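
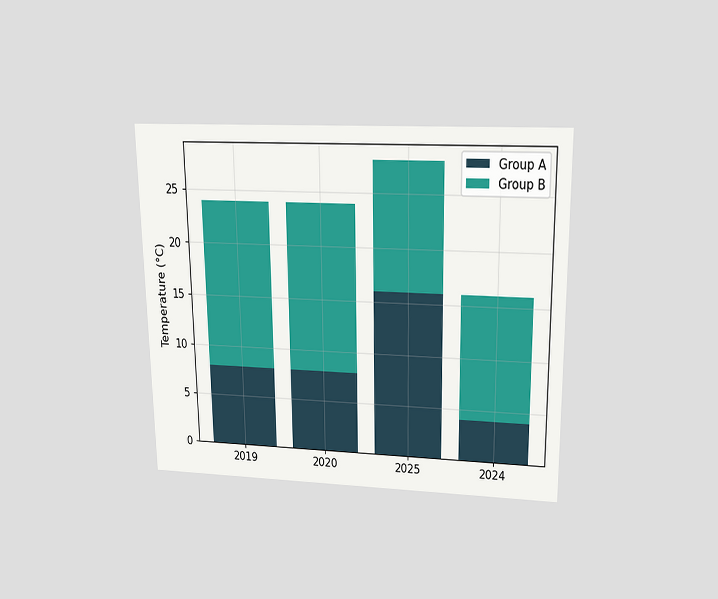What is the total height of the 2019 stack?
The chart is viewed slightly from above. The 2019 stack's top reaches 24°C on the y-axis.

24°C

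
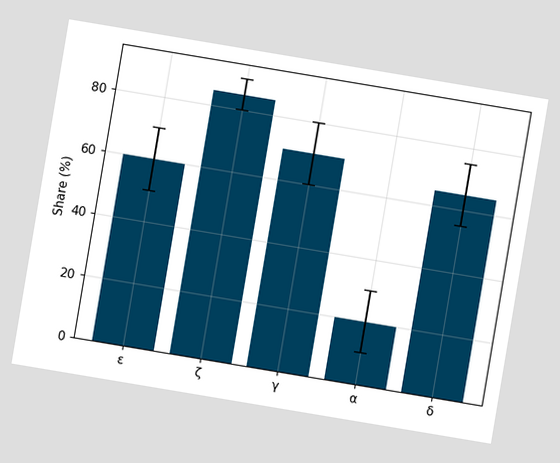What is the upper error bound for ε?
70%

The chart is tilted about 10° clockwise. The ε bar's upper whisker reaches 70%.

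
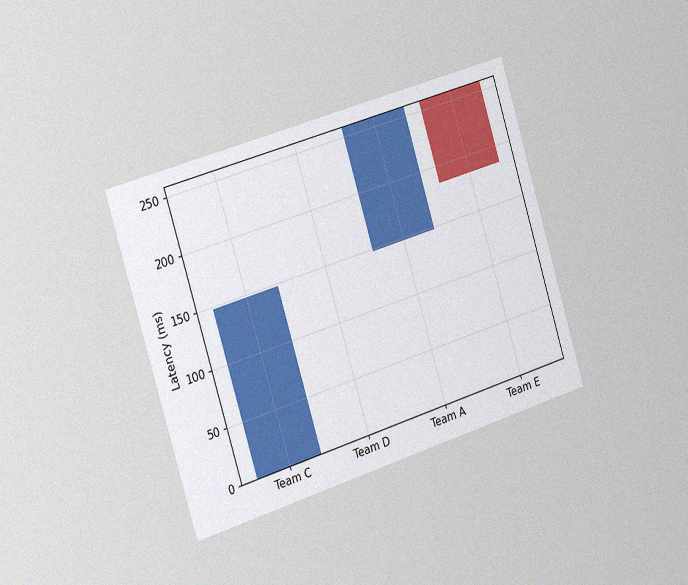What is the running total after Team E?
185ms

The chart is tilted about 17° counter-clockwise and viewed slightly from the left, with some photo noise. After Team E the running total reaches 185ms.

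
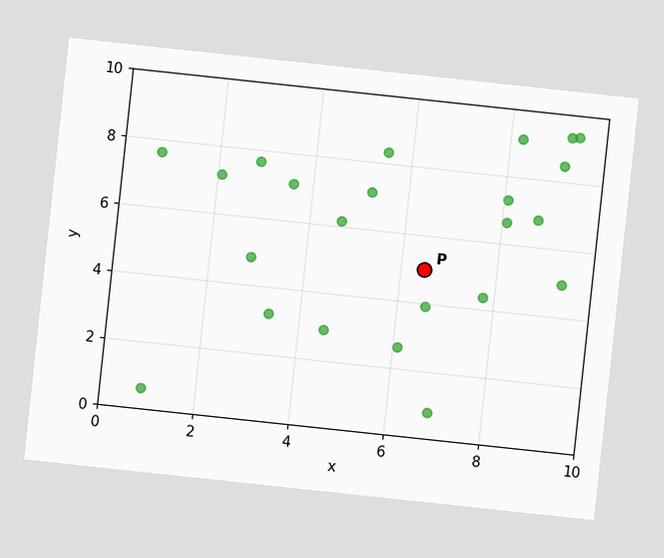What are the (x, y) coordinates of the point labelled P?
(6.5, 5)

The chart is tilted about 6° clockwise. Following the gridlines from P to each axis, P sits at (6.5, 5).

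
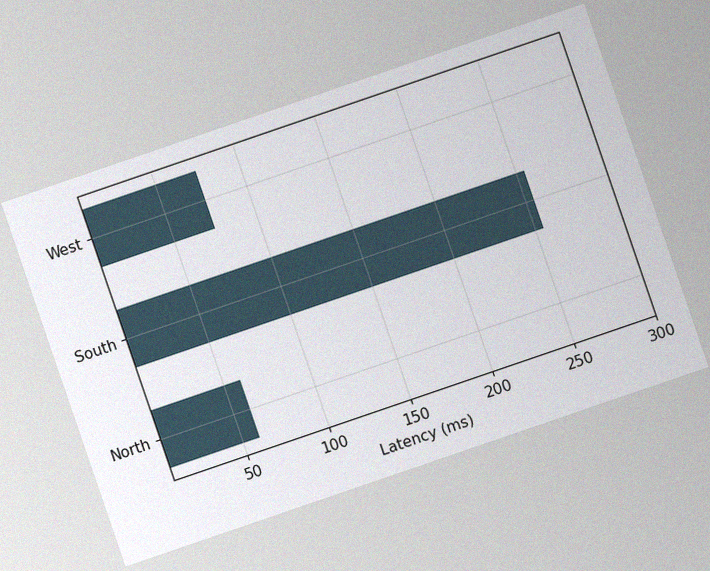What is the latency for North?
The chart is tilted about 19° counter-clockwise, with some photo noise. Reading along the chart's x-axis, the North bar reaches 60ms.

60ms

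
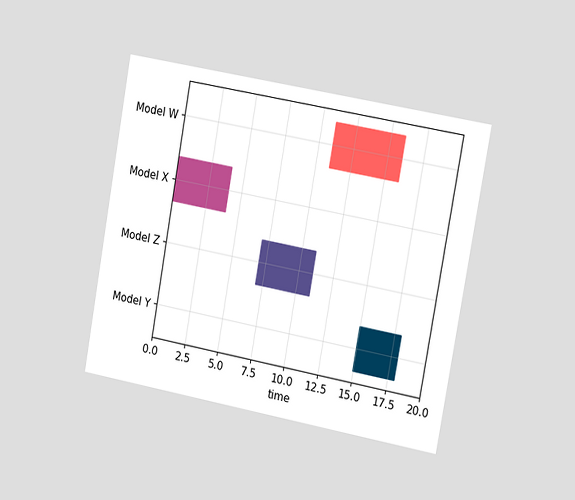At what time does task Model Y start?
The chart is tilted about 10° clockwise and viewed slightly from the right. The Model Y bar begins at t=15.

15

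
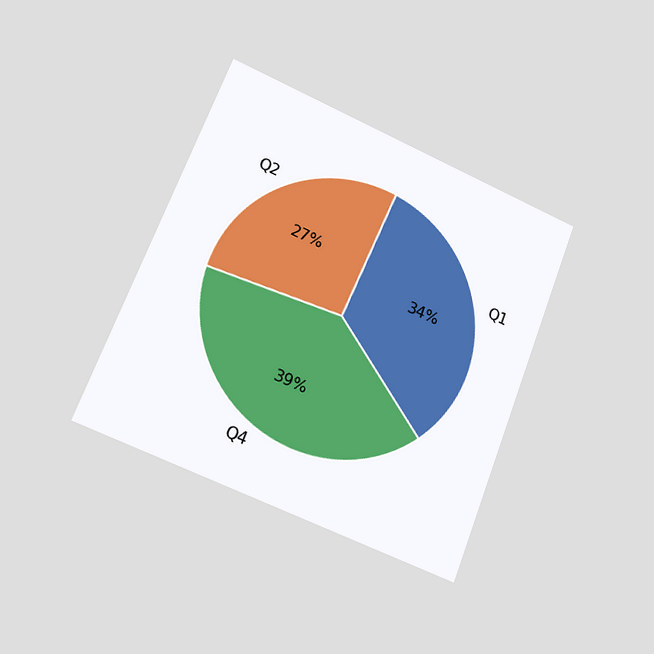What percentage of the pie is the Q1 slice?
34%

The chart is tilted about 21° clockwise and viewed slightly from the left. The Q1 slice takes up 34% of the pie.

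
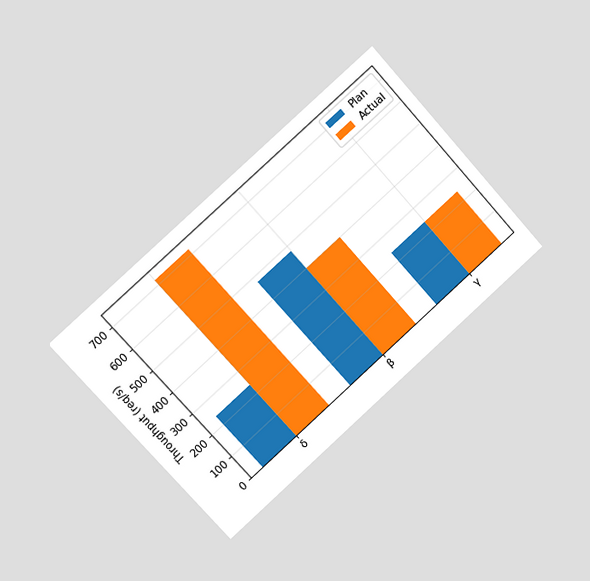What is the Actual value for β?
400req/s

The chart is tilted about 42° counter-clockwise and viewed slightly from the left. The Actual bar at β reaches 400req/s on the y-axis.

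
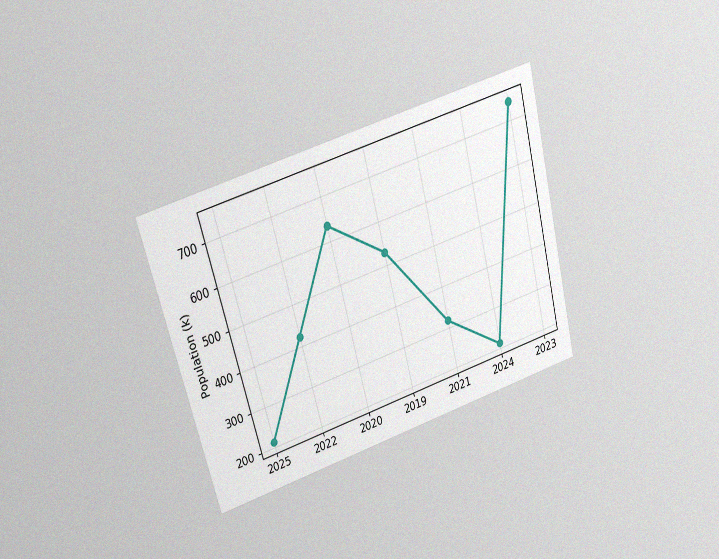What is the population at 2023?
The chart is tilted about 15° counter-clockwise and viewed at a slight angle, with some photo noise. At 2023, the line is at 742k.

742k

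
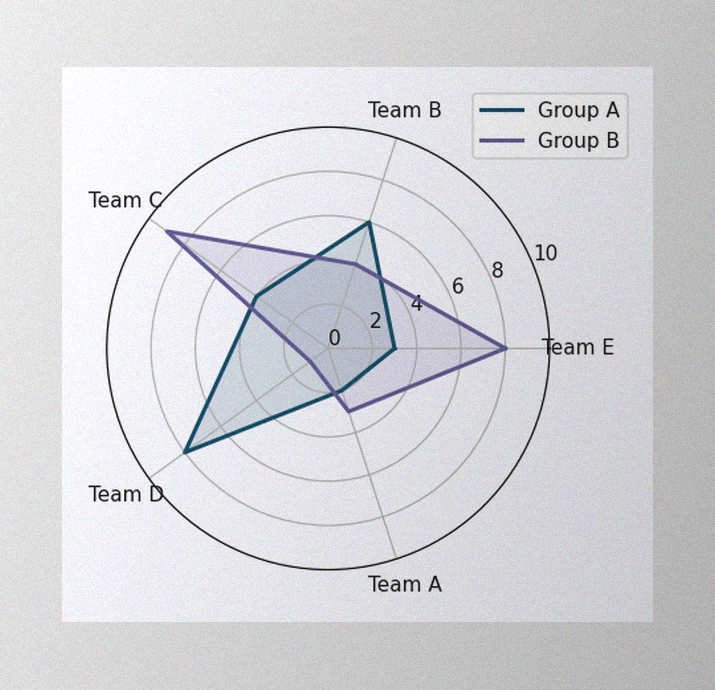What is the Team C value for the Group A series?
The image has some photo noise and uneven lighting. On the Team C axis, Group A reaches 4.

4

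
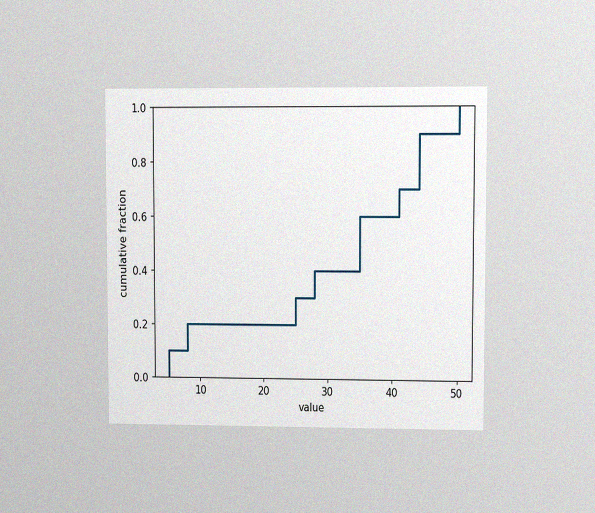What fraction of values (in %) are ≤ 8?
The chart is viewed at a slight angle, with some photo noise. At x=8 the ECDF step is at 20%.

20%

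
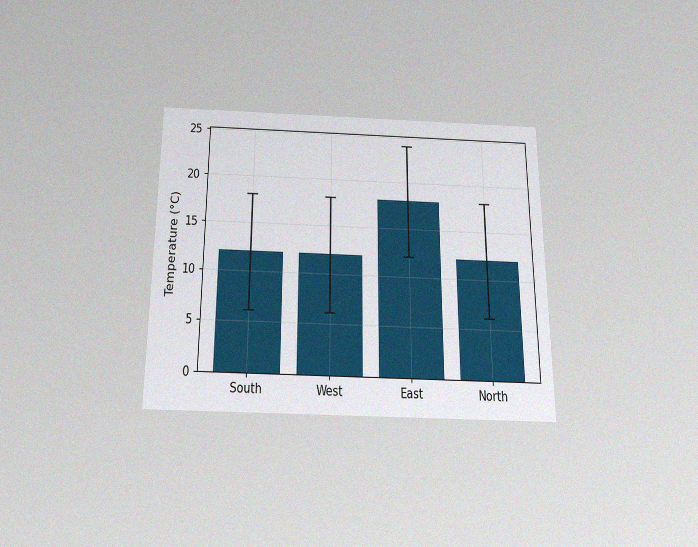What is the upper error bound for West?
18°C

The chart is viewed slightly from below, with some photo noise. The West bar's upper whisker reaches 18°C.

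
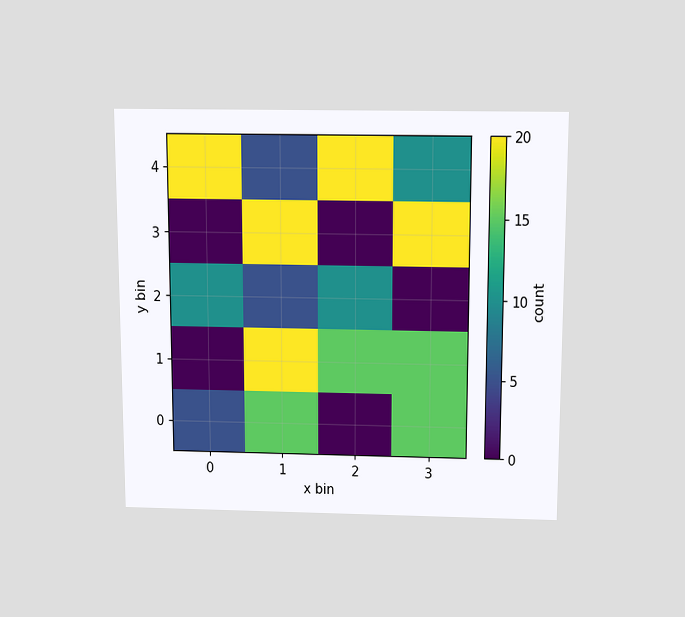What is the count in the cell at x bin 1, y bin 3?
20

The chart is viewed slightly from above. Matching the cell (1, 3) against the colorbar gives 20.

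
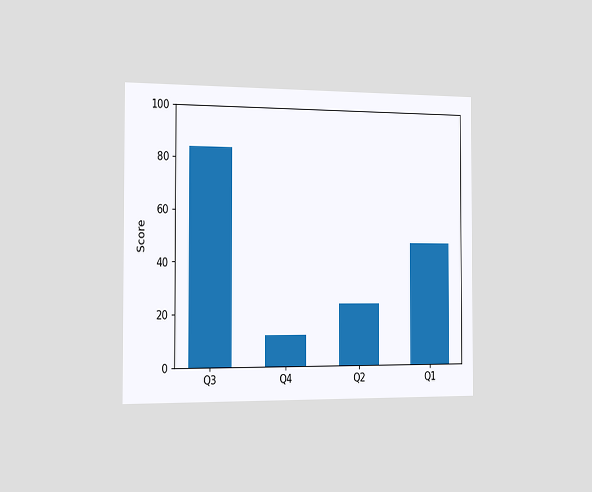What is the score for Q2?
The chart is viewed slightly from the left. Reading along the chart's y-axis, the Q2 bar reaches 24.

24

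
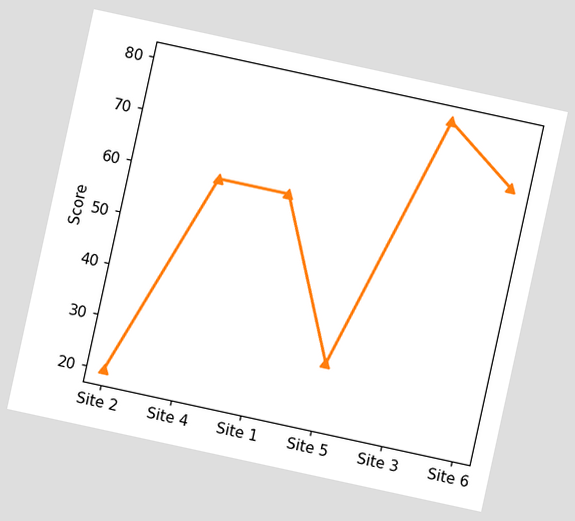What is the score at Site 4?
The chart is tilted about 12° clockwise. At Site 4, the line is at 60.

60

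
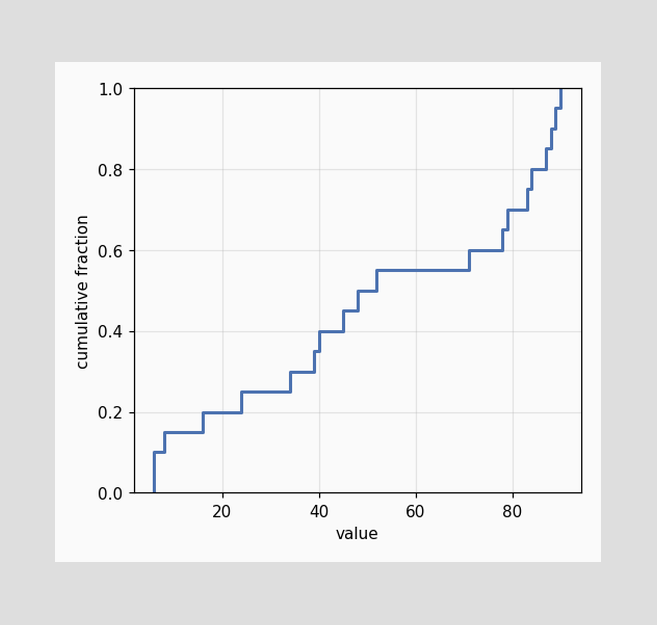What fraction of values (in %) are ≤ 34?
At x=34 the ECDF step is at 30%.

30%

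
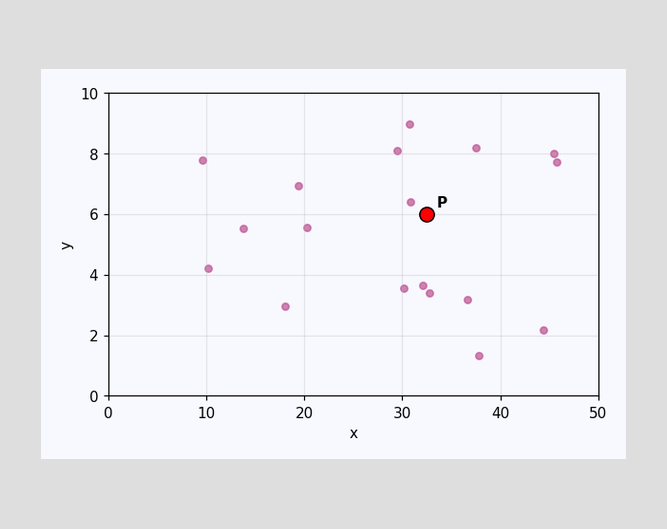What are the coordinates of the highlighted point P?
(32.5, 6)

Following the gridlines from P to each axis, P sits at (32.5, 6).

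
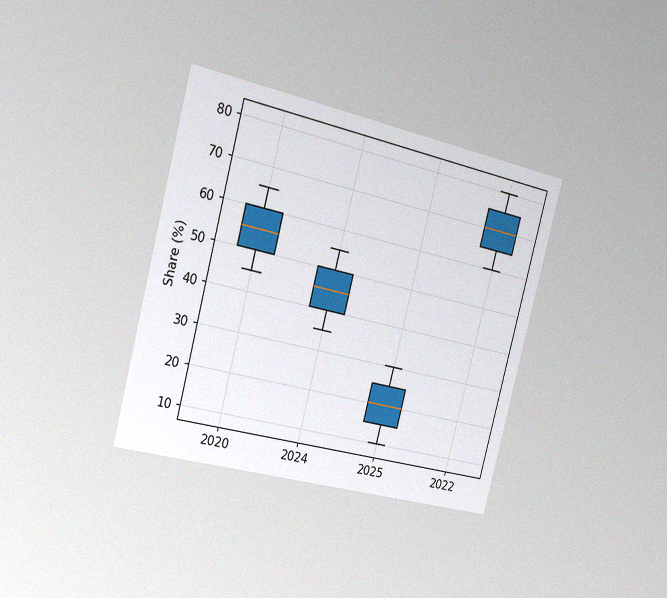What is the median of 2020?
The chart is tilted about 15° clockwise and viewed slightly from the left, with some photo noise. The median line in the 2020 box sits at 55%.

55%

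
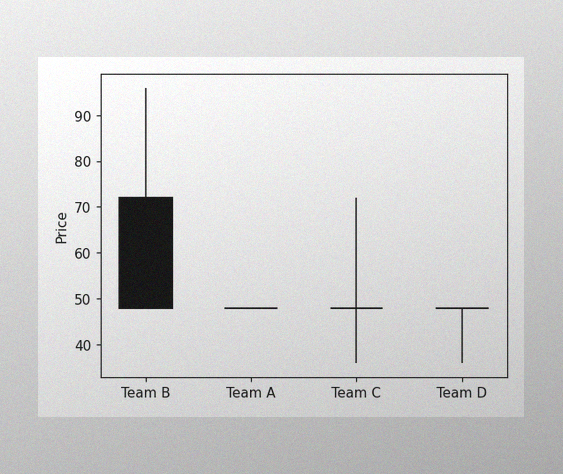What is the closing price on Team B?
48

The image has some photo noise and uneven lighting. The Team B candle closes at 48.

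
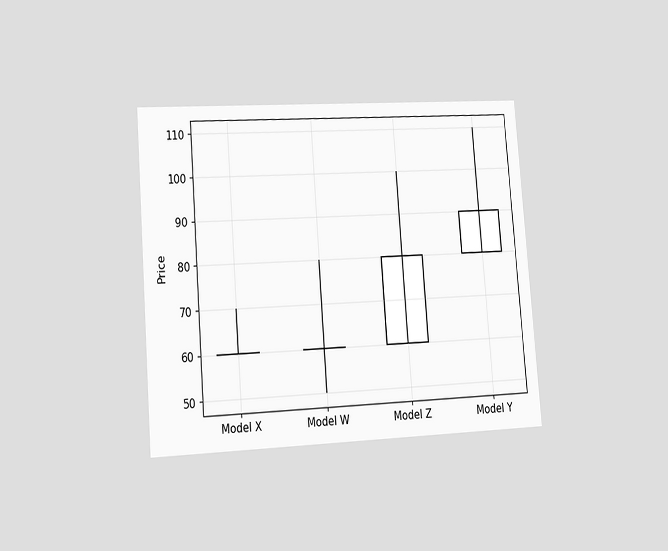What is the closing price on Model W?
The chart is tilted about 4° counter-clockwise and viewed slightly from the left. The Model W candle closes at 60.

60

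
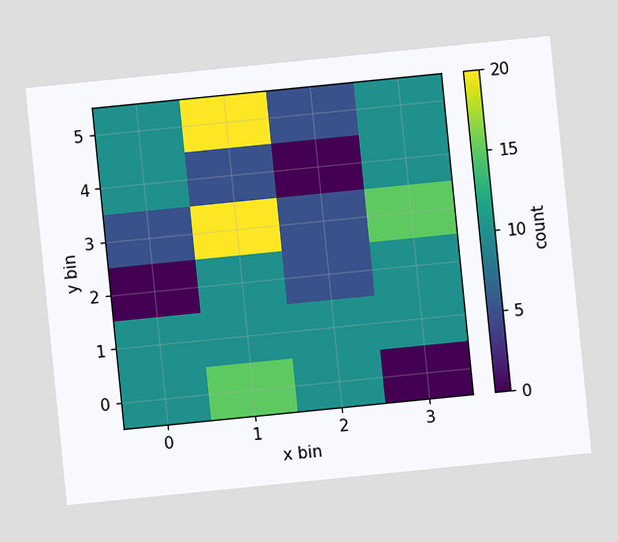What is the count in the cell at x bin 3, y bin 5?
10

The chart is tilted about 6° counter-clockwise. Matching the cell (3, 5) against the colorbar gives 10.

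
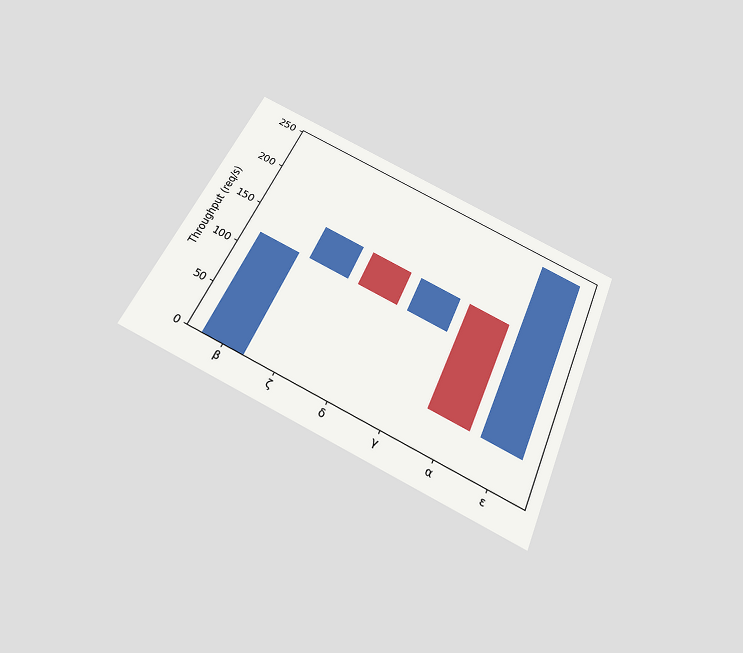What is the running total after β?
The chart is tilted about 24° clockwise and viewed slightly from below. After β the running total reaches 120req/s.

120req/s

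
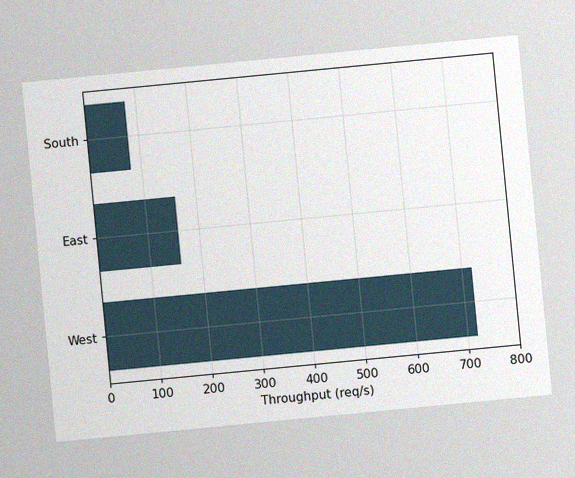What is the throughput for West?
720req/s

The chart is tilted about 5° counter-clockwise, with some photo noise. Reading along the chart's x-axis, the West bar reaches 720req/s.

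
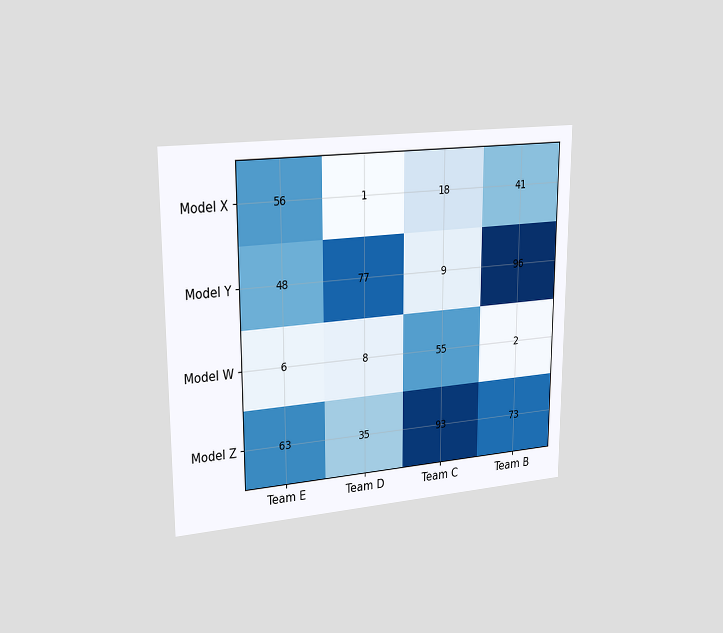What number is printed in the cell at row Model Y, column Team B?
The chart is viewed slightly from the left. The (Model Y, Team B) cell reads 96.

96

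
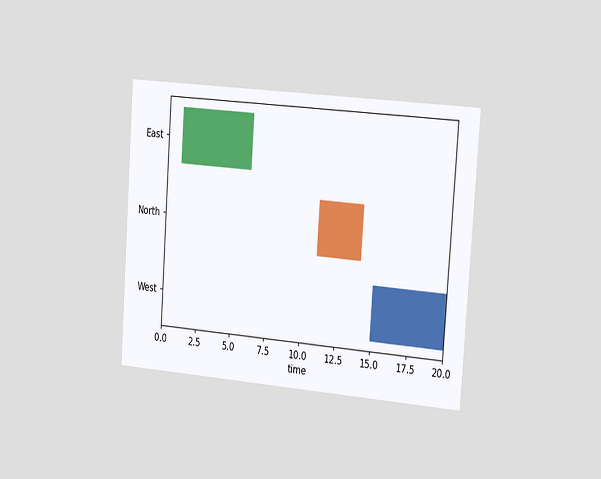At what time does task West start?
15

The chart is tilted about 4° clockwise and viewed slightly from the right. The West bar begins at t=15.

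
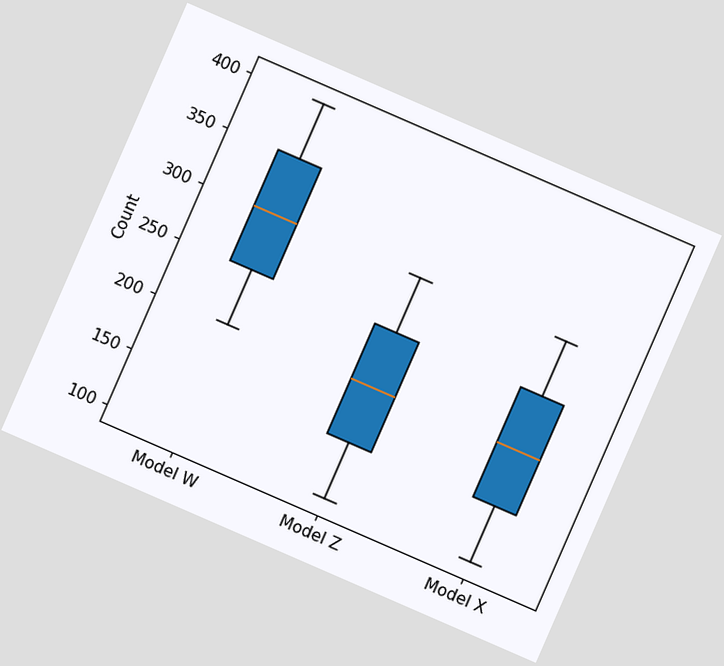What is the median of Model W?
The chart is tilted about 24° clockwise. The median line in the Model W box sits at 300.

300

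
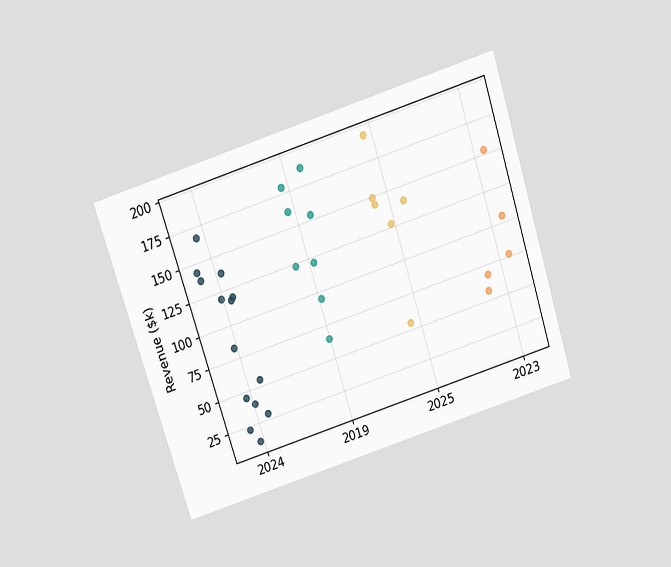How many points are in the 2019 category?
The chart is tilted about 18° counter-clockwise and viewed slightly from above. Counting the markers in the 2019 column gives 8.

8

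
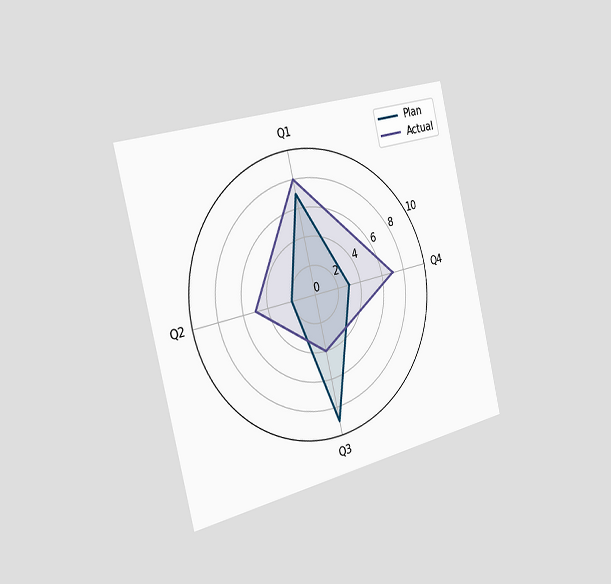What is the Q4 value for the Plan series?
The chart is tilted about 13° counter-clockwise and viewed slightly from the left. On the Q4 axis, Plan reaches 3.

3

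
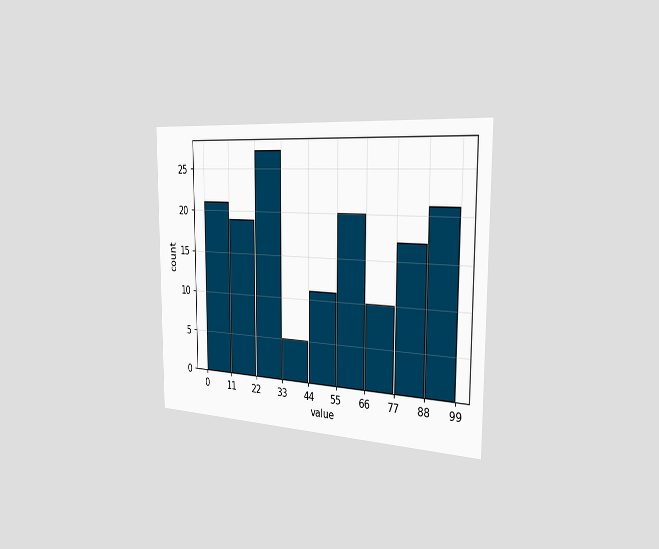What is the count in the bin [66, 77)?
10

The chart is viewed slightly from the right. The [66, 77) bin has height 10.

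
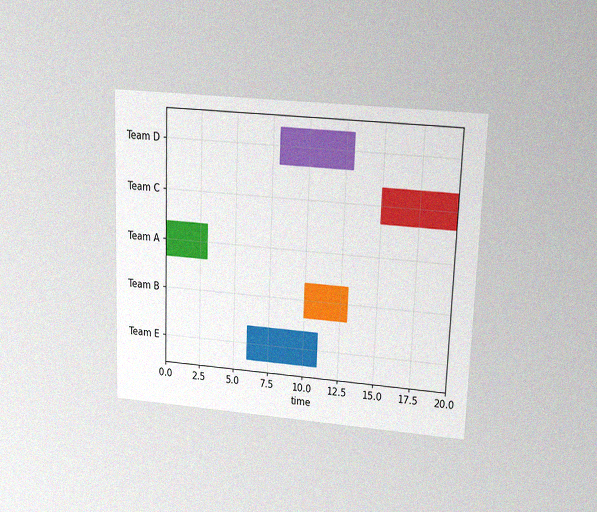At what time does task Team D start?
The chart is tilted about 2° clockwise and viewed slightly from above, with some photo noise. The Team D bar begins at t=8.

8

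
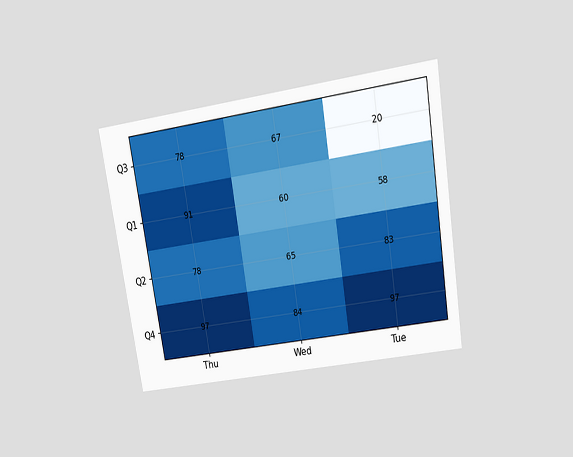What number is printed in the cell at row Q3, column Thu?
The chart is tilted about 9° counter-clockwise and viewed slightly from above. The (Q3, Thu) cell reads 78.

78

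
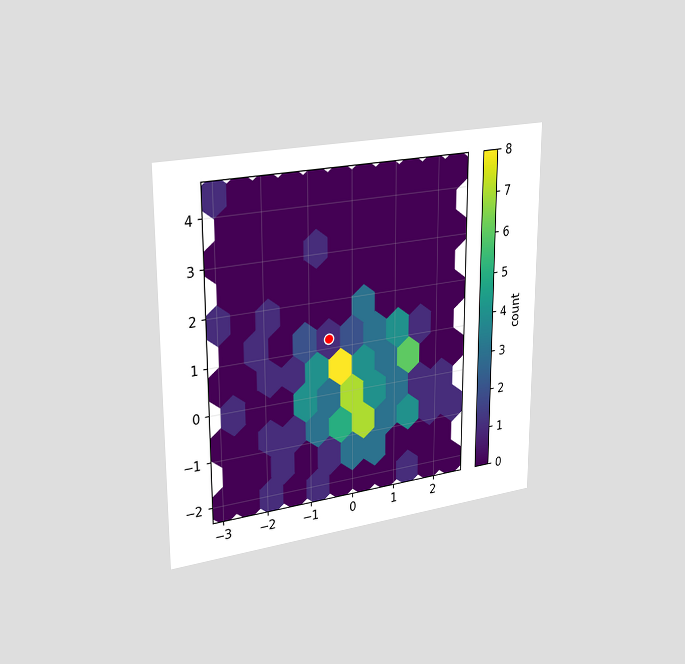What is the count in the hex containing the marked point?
The chart is viewed slightly from the left. The marked hex reads 1 on the colorbar.

1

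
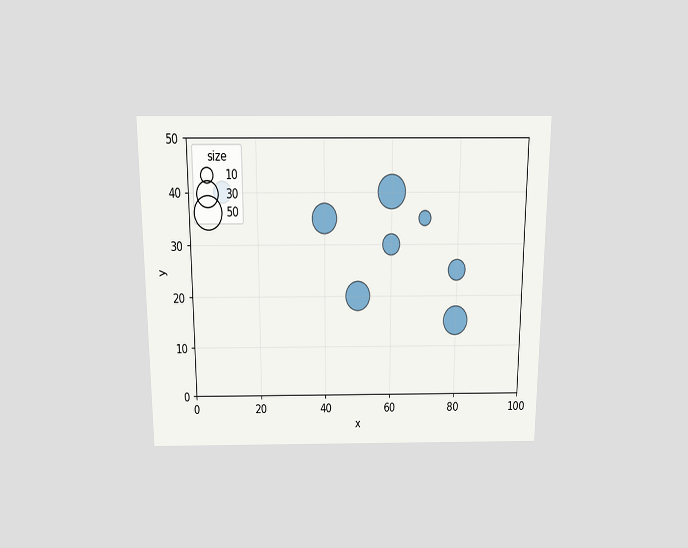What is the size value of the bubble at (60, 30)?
20

The chart is viewed slightly from above. Matching the bubble at (60, 30) against the size legend gives 20.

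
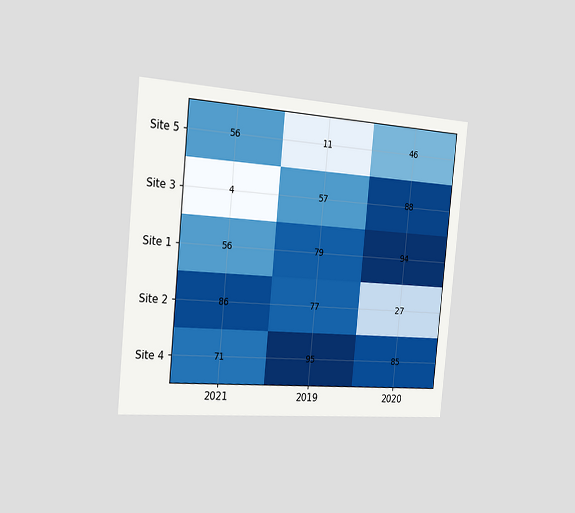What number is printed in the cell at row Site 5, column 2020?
The chart is tilted about 5° clockwise and viewed slightly from the left. The (Site 5, 2020) cell reads 46.

46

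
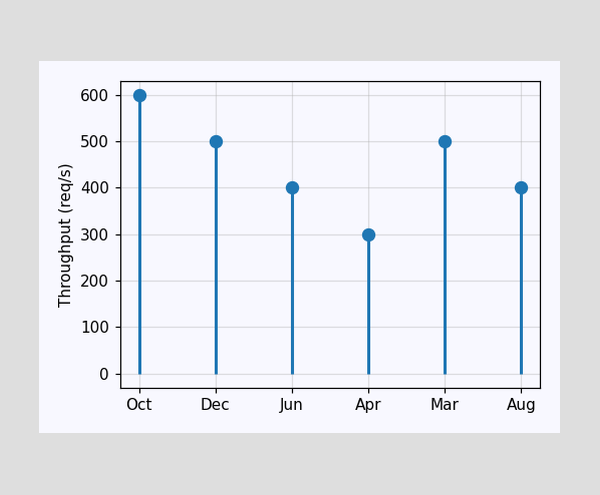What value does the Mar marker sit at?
500req/s

The Mar marker sits at 500req/s.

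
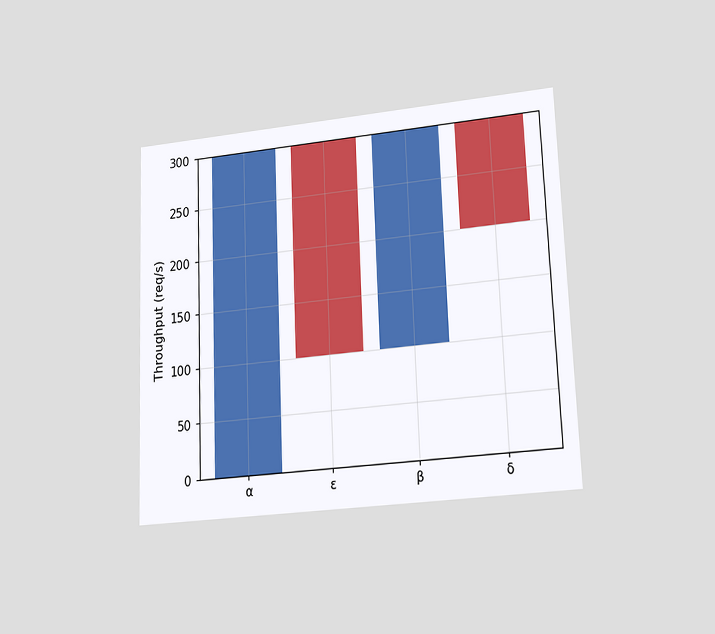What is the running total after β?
The chart is tilted about 2° counter-clockwise and viewed at a slight angle. After β the running total reaches 300req/s.

300req/s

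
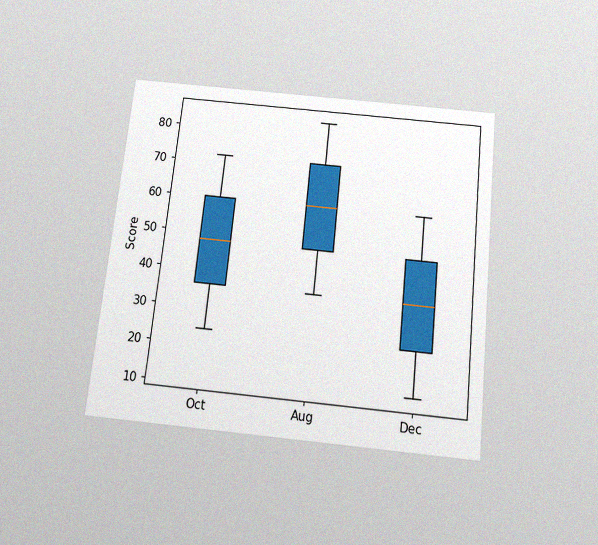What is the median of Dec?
The chart is tilted about 6° clockwise and viewed slightly from below, with some photo noise. The median line in the Dec box sits at 36.

36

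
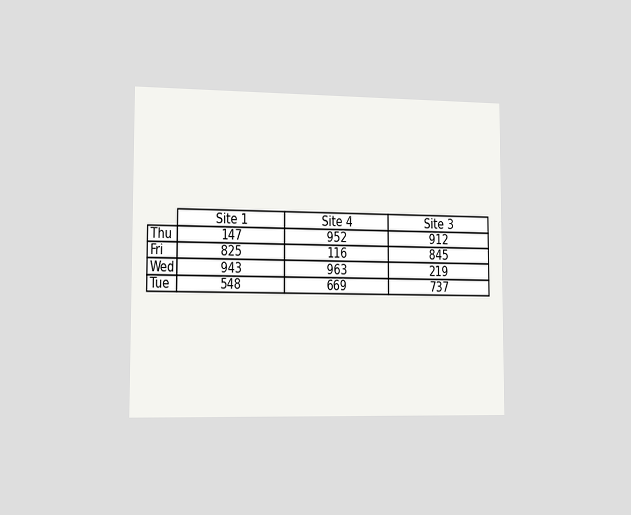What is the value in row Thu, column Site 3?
The chart is viewed slightly from the left. The (Thu, Site 3) cell reads 912.

912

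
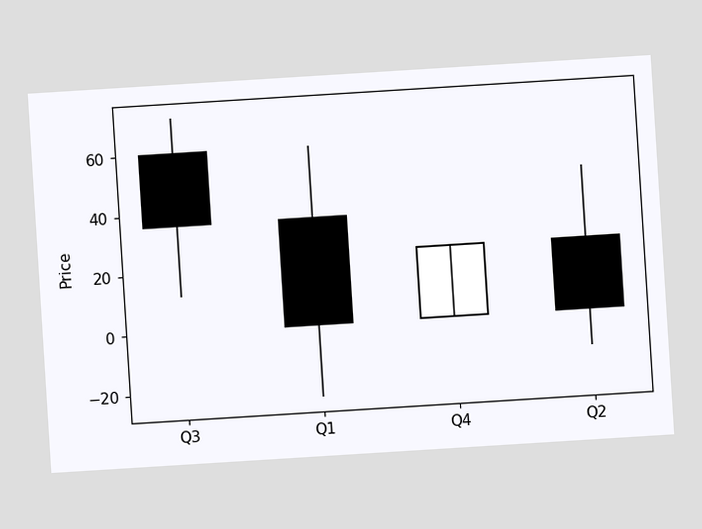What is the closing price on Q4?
24

The chart is tilted about 4° counter-clockwise. The Q4 candle closes at 24.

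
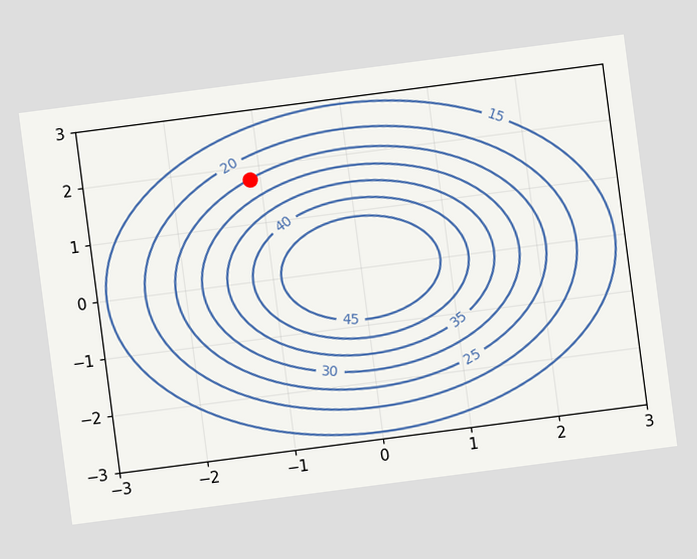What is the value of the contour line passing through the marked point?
25

The chart is tilted about 7° counter-clockwise. The marked point sits on the contour labelled 25.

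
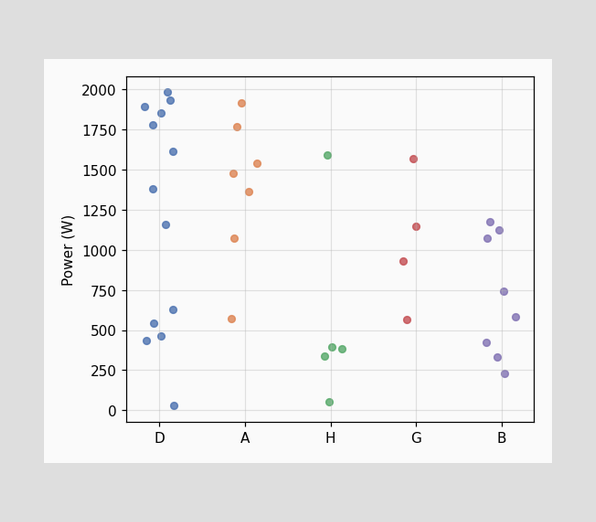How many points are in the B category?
8

Counting the markers in the B column gives 8.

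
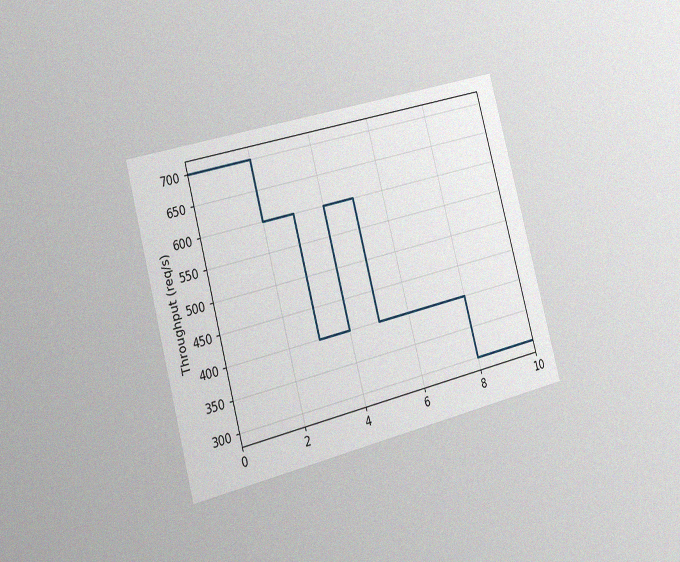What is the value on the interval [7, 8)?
The chart is tilted about 15° counter-clockwise and viewed slightly from the left, with some photo noise. On [7, 8) the step sits at 400req/s.

400req/s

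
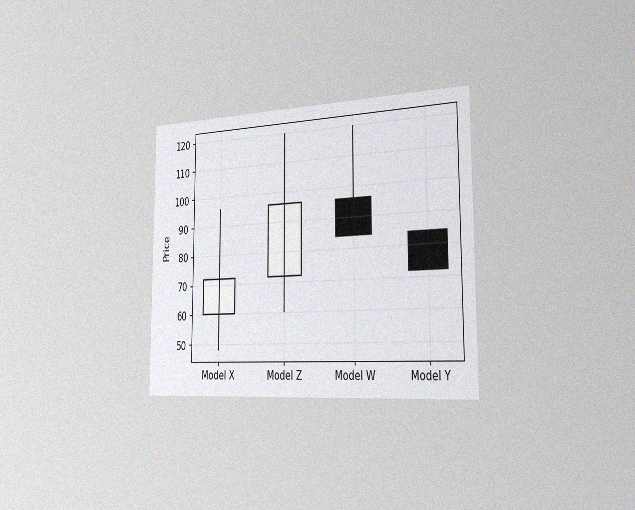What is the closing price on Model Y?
The chart is viewed slightly from the right, with some photo noise. The Model Y candle closes at 72.

72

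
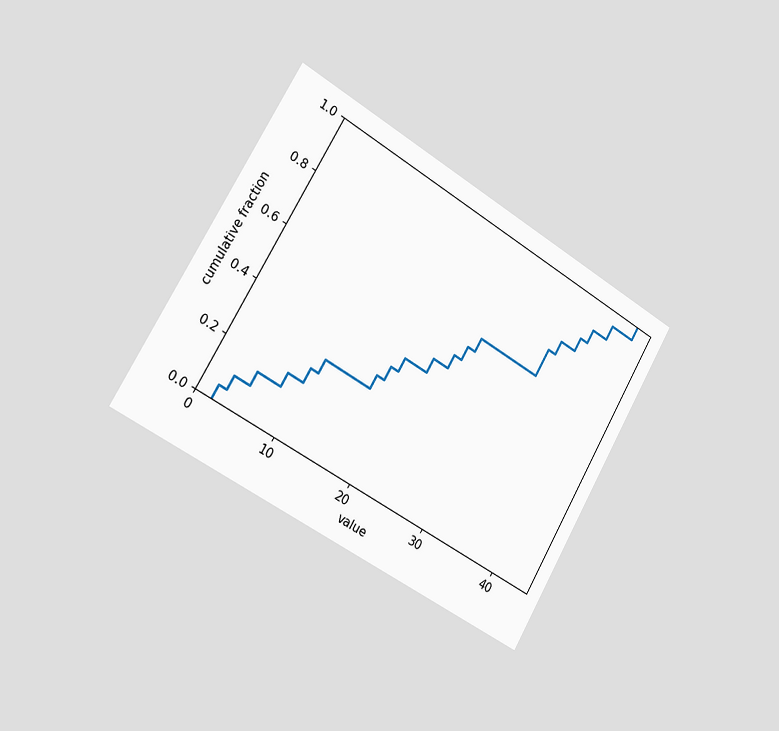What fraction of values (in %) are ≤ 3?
The chart is tilted about 30° clockwise and viewed slightly from the left. At x=3 the ECDF step is at 10%.

10%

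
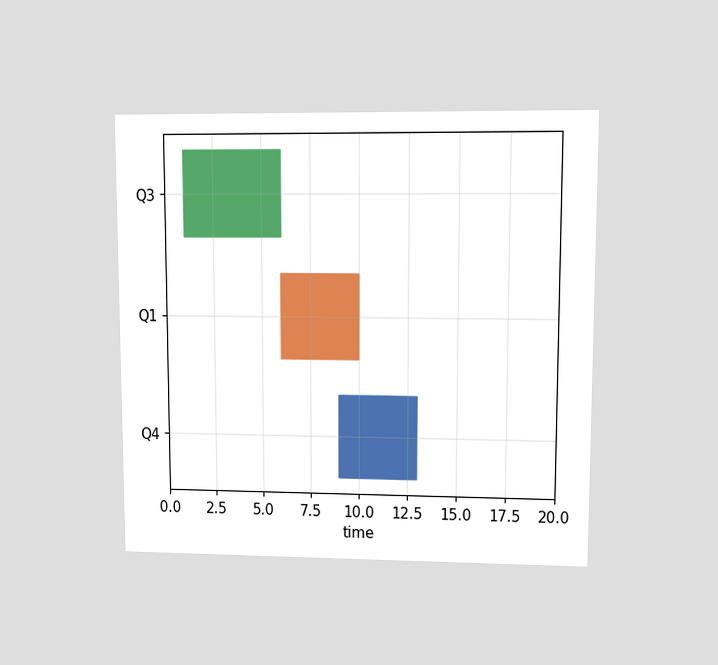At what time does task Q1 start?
6

The chart is viewed at a slight angle. The Q1 bar begins at t=6.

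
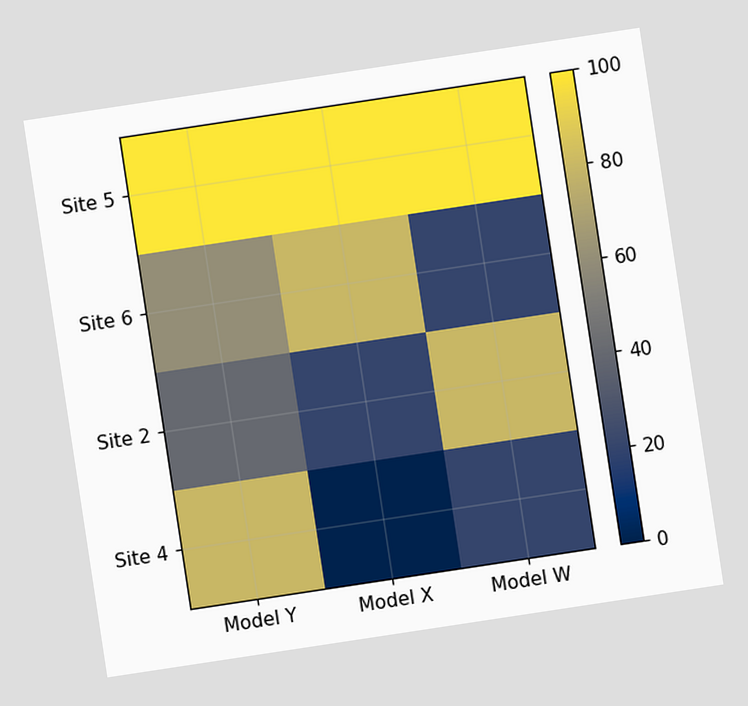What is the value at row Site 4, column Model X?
0

The chart is tilted about 9° counter-clockwise. Matching cell (Site 4, Model X) against the colorbar gives 0.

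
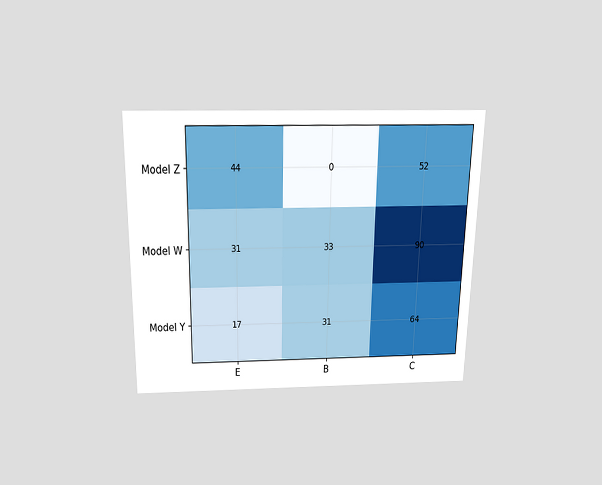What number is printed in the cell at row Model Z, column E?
The chart is viewed slightly from above. The (Model Z, E) cell reads 44.

44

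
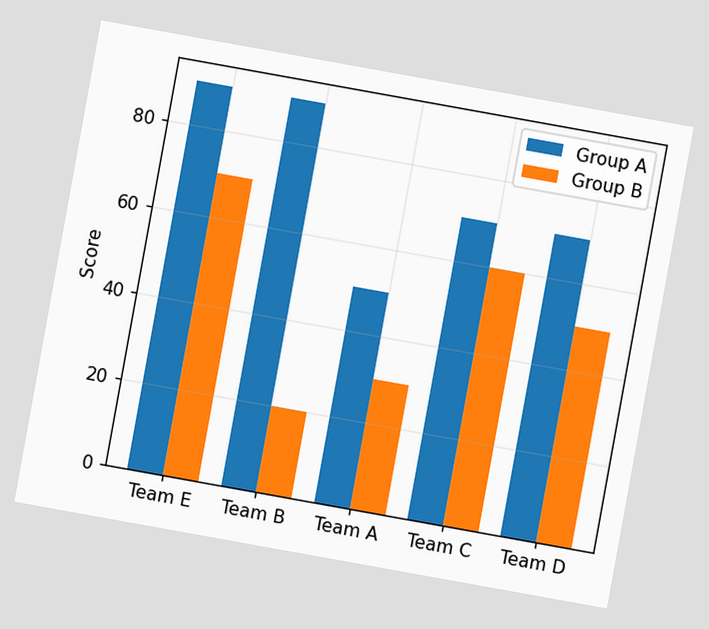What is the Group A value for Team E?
The chart is tilted about 10° clockwise. The Group A bar at Team E reaches 90 on the y-axis.

90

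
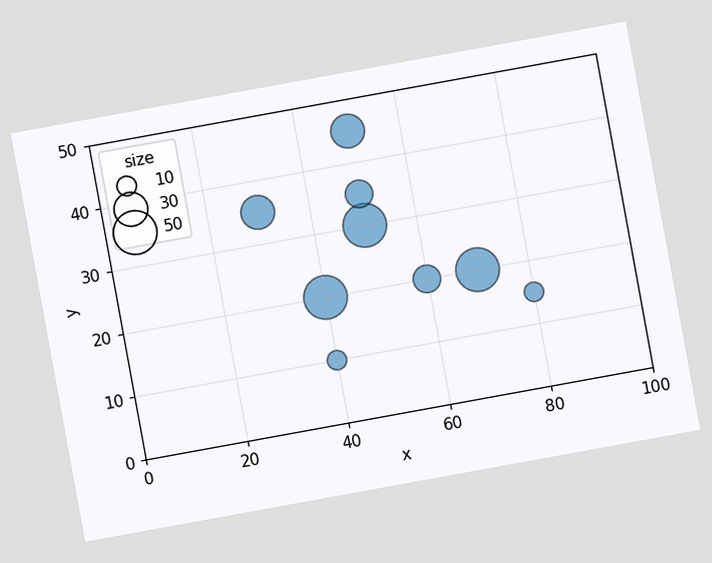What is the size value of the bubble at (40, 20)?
The chart is tilted about 10° counter-clockwise. Matching the bubble at (40, 20) against the size legend gives 50.

50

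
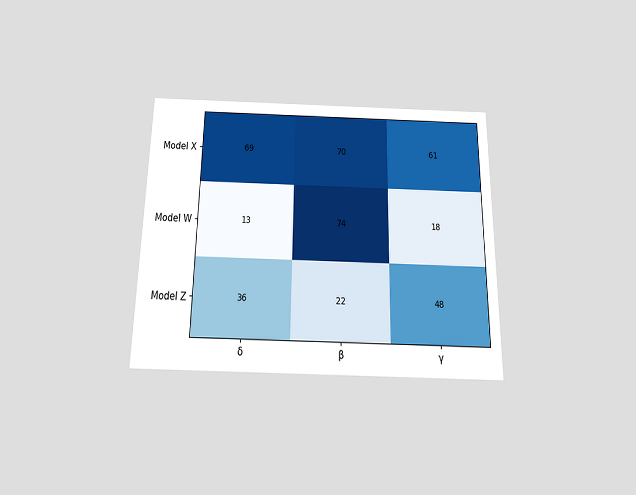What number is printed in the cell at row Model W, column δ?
The chart is viewed slightly from below. The (Model W, δ) cell reads 13.

13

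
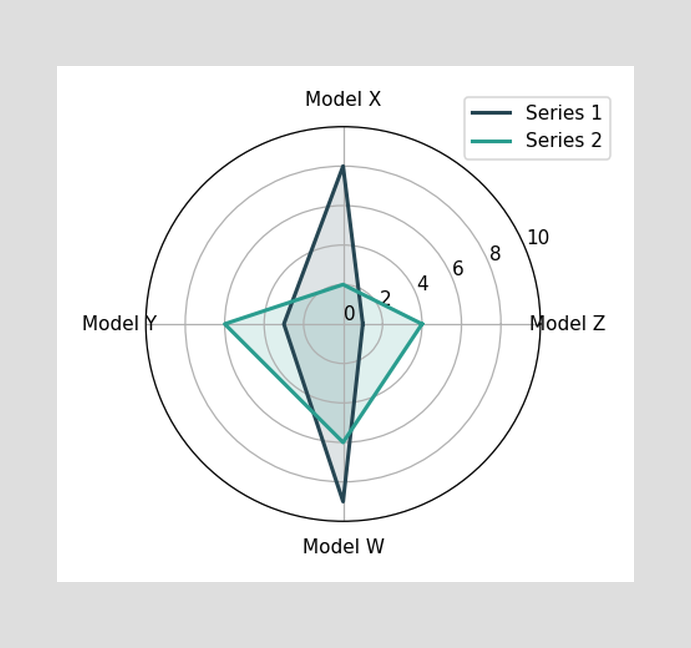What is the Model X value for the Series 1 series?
On the Model X axis, Series 1 reaches 8.

8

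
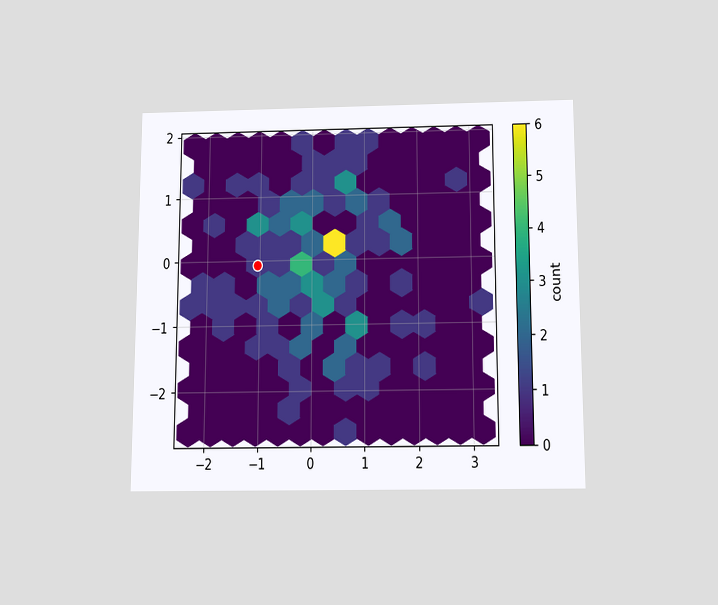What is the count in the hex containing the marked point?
1

The chart is viewed slightly from below. The marked hex reads 1 on the colorbar.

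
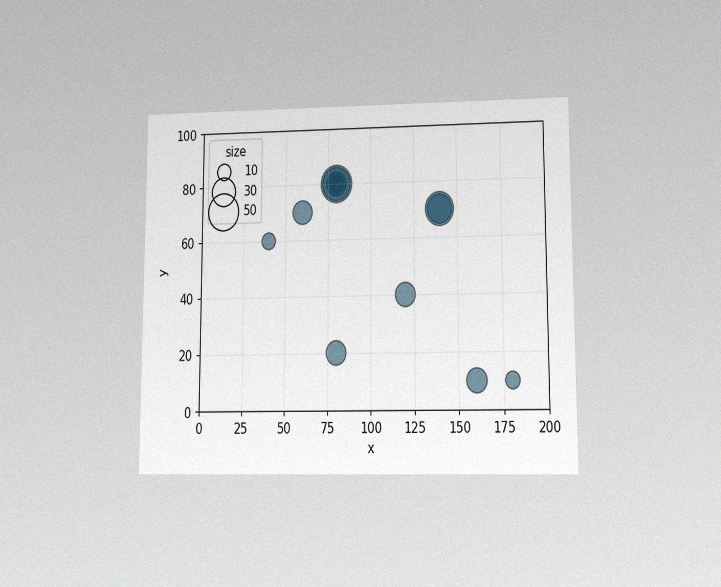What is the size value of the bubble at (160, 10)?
The chart is viewed at a slight angle, with some photo noise. Matching the bubble at (160, 10) against the size legend gives 20.

20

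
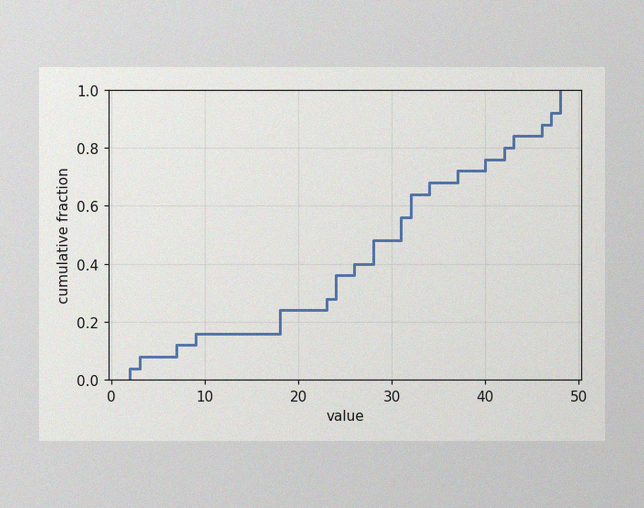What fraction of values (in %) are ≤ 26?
The image has some photo noise and uneven lighting. At x=26 the ECDF step is at 40%.

40%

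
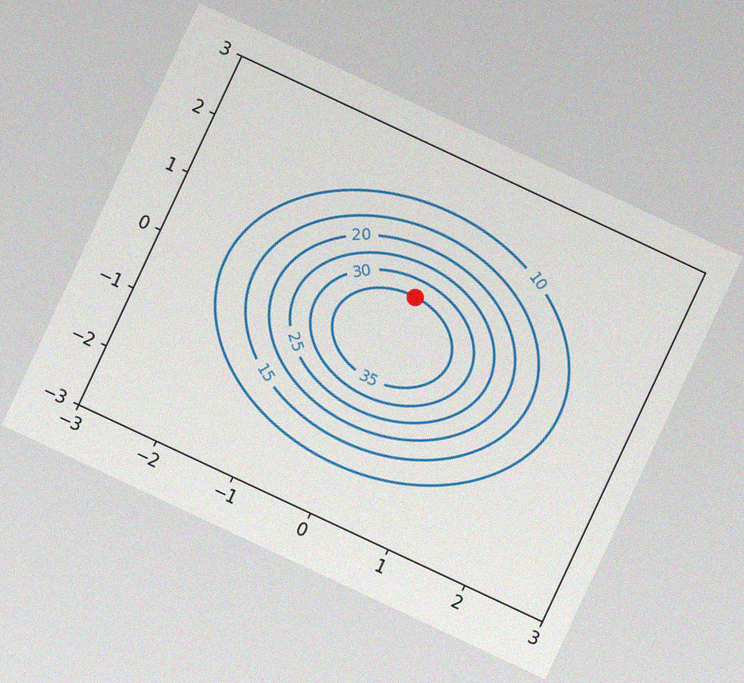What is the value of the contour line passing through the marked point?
The chart is tilted about 25° clockwise, with some photo noise. The marked point sits on the contour labelled 35.

35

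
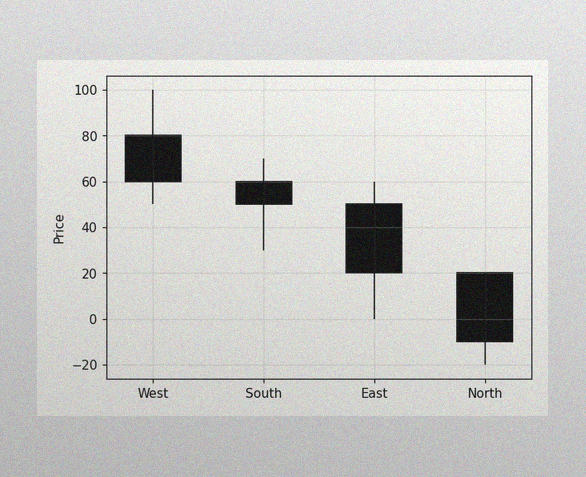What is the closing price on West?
The image has some photo noise and uneven lighting. The West candle closes at 60.

60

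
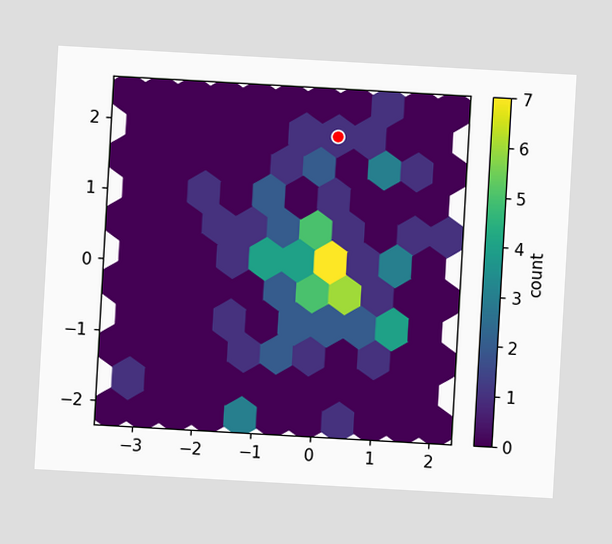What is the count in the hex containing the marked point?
The chart is tilted about 3° clockwise. The marked hex reads 1 on the colorbar.

1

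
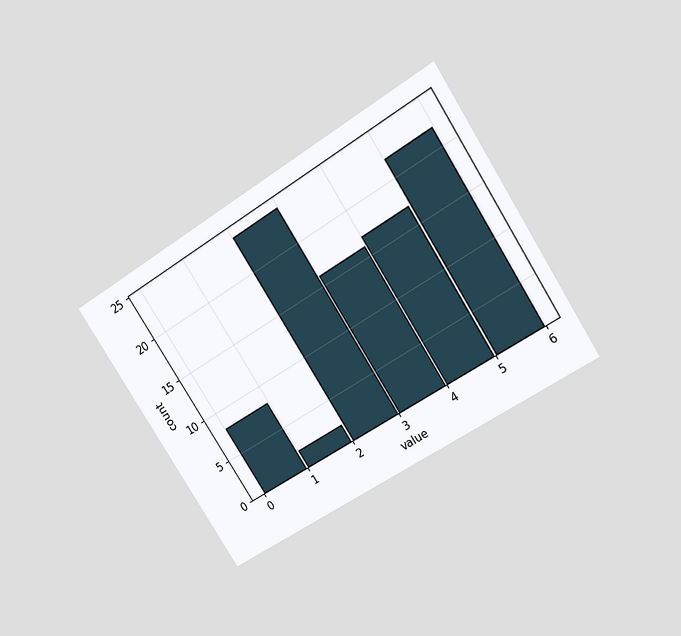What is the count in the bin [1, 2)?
2

The chart is tilted about 33° counter-clockwise and viewed slightly from above. The [1, 2) bin has height 2.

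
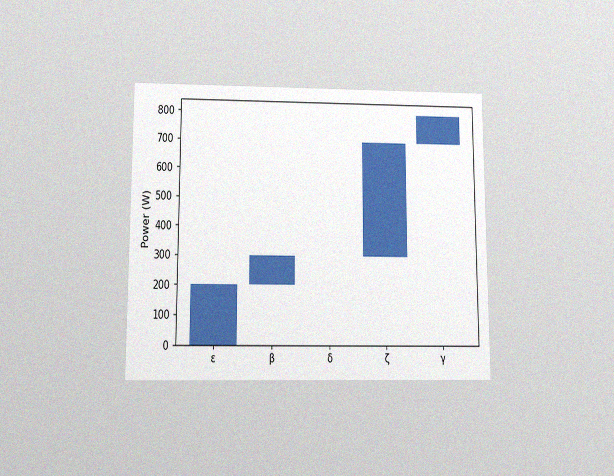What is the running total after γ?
The chart is viewed slightly from below, with some photo noise. After γ the running total reaches 800W.

800W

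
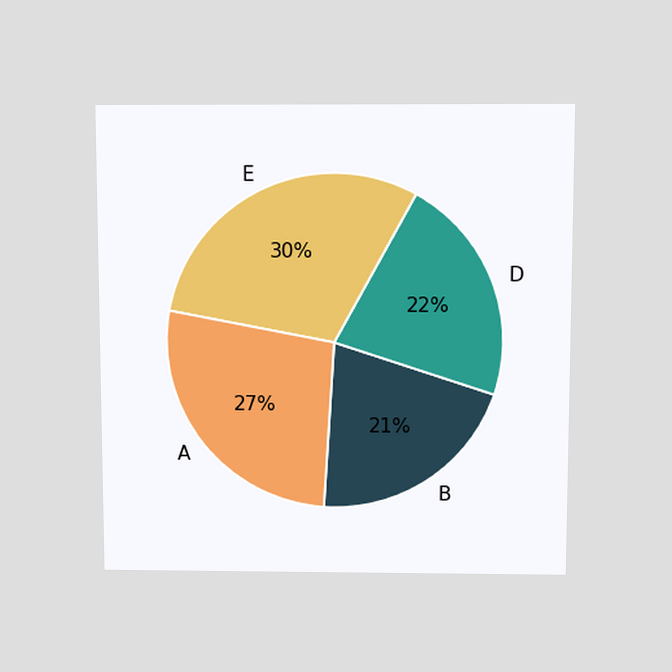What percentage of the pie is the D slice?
The chart is viewed slightly from above. The D slice takes up 22% of the pie.

22%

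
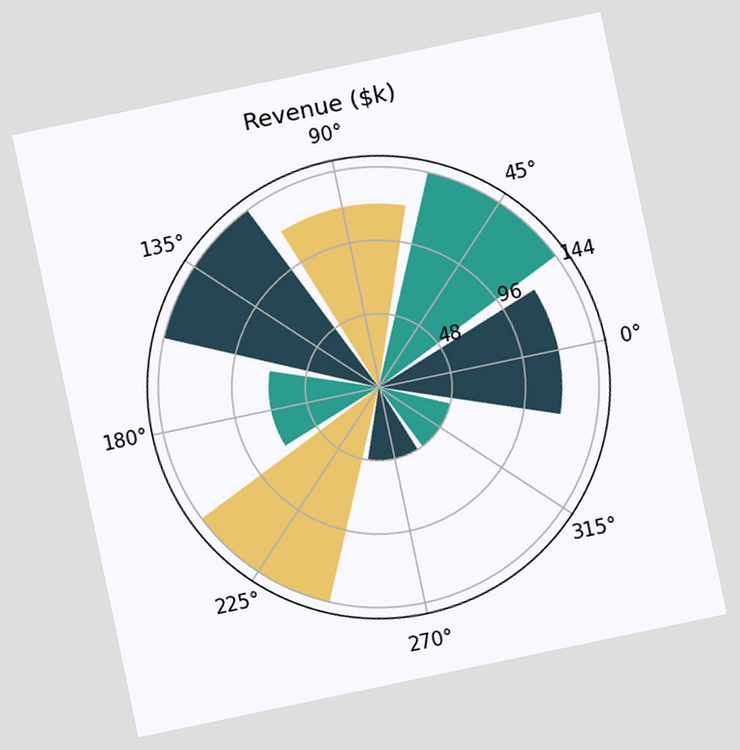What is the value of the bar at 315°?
The chart is tilted about 12° counter-clockwise. The bar at 315° reaches $48k on the radial axis.

$48k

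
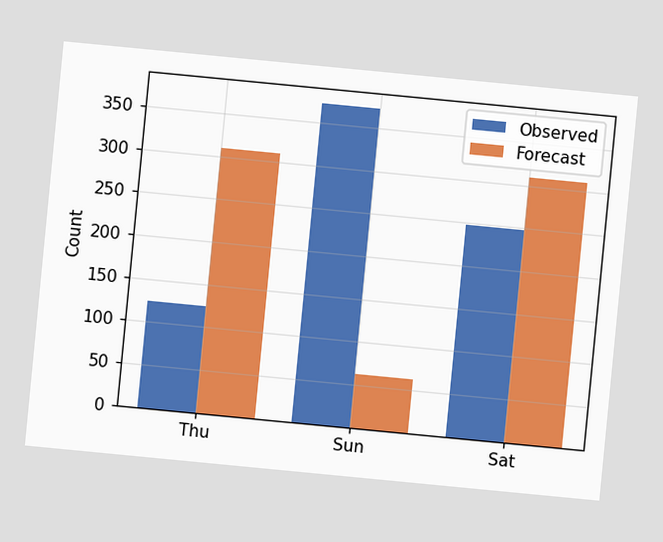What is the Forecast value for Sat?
The chart is tilted about 5° clockwise. The Forecast bar at Sat reaches 310 on the y-axis.

310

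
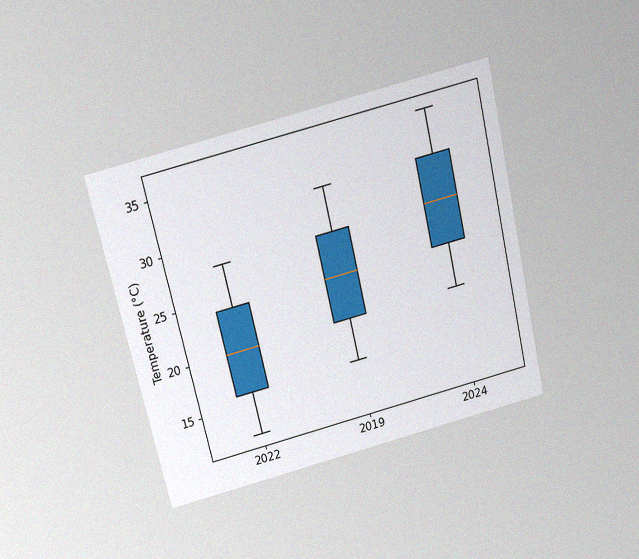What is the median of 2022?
20°C

The chart is tilted about 13° counter-clockwise and viewed slightly from above, with some photo noise. The median line in the 2022 box sits at 20°C.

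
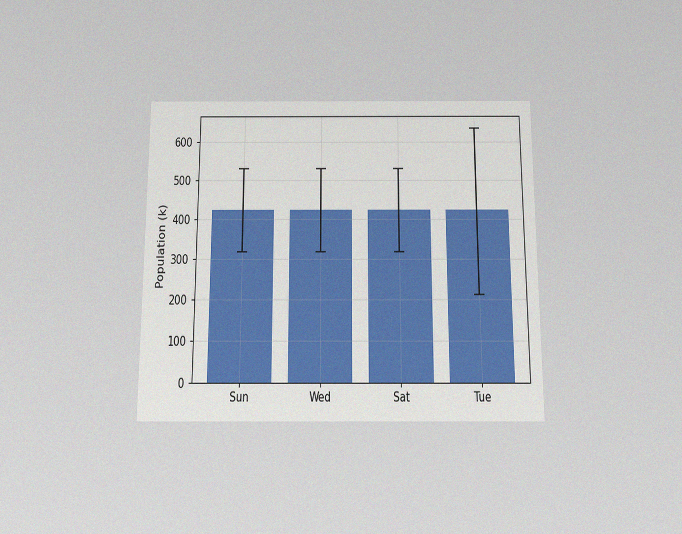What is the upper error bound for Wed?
530k

The chart is viewed slightly from below, with some photo noise. The Wed bar's upper whisker reaches 530k.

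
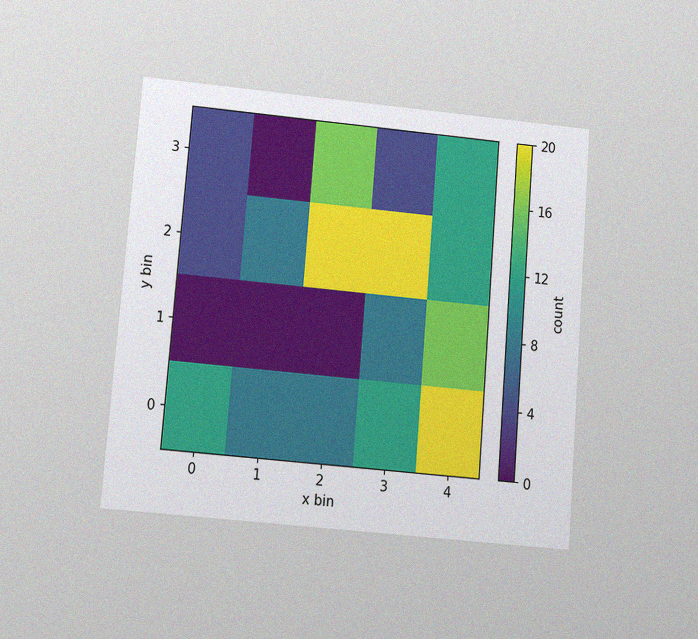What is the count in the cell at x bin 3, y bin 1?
The chart is tilted about 5° clockwise and viewed slightly from below, with some photo noise. Matching the cell (3, 1) against the colorbar gives 8.

8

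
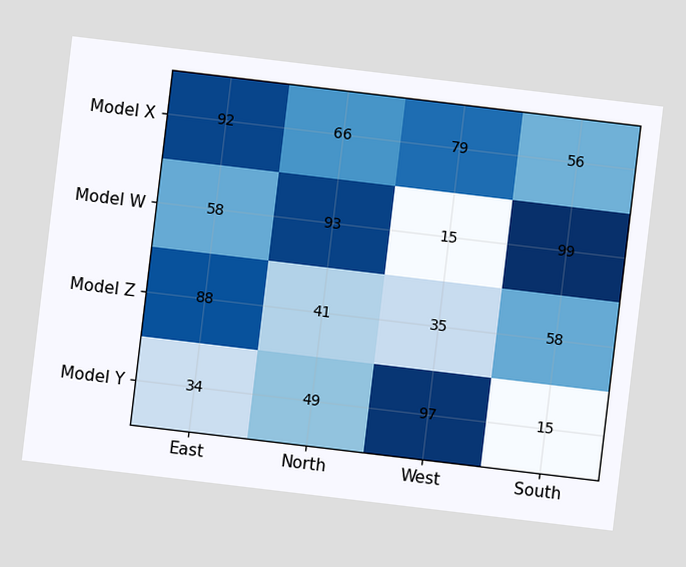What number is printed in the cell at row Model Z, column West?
The chart is tilted about 7° clockwise. The (Model Z, West) cell reads 35.

35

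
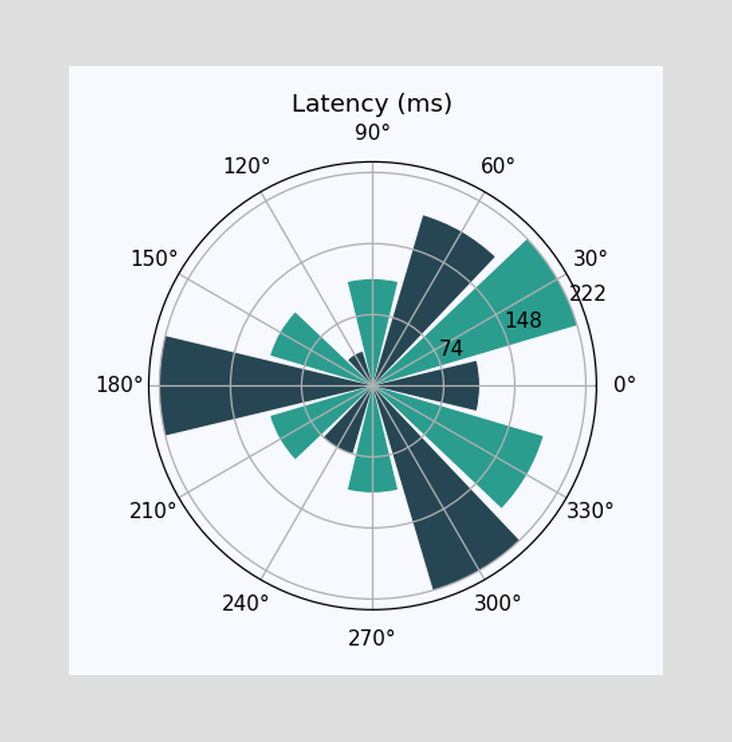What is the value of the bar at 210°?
The bar at 210° reaches 111ms on the radial axis.

111ms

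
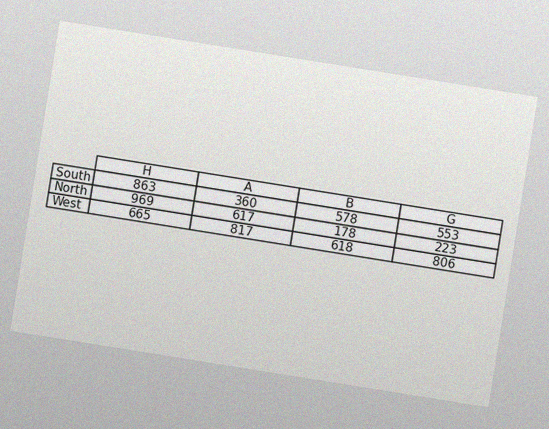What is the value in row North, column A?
617

The chart is tilted about 9° clockwise, with some photo noise. The (North, A) cell reads 617.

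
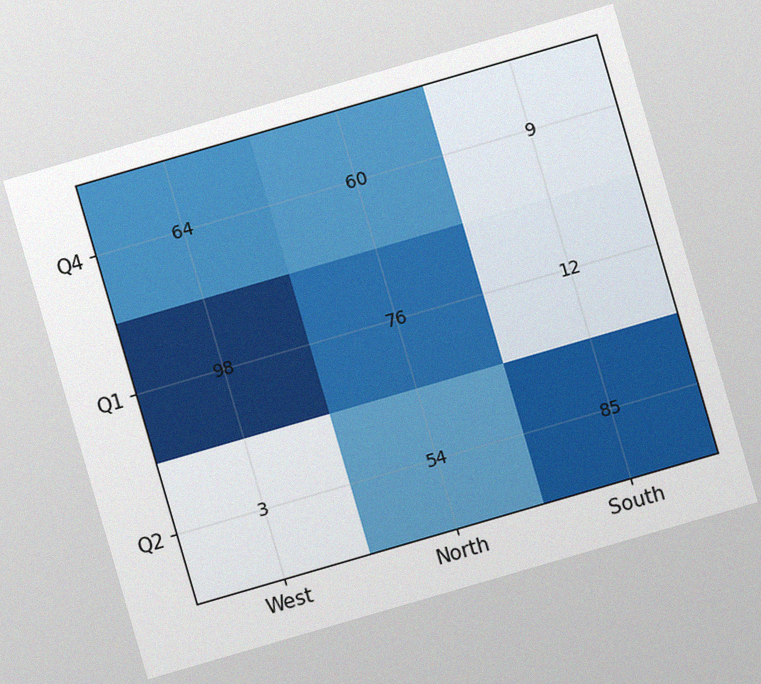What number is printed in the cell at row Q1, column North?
The chart is tilted about 16° counter-clockwise, with some photo noise. The (Q1, North) cell reads 76.

76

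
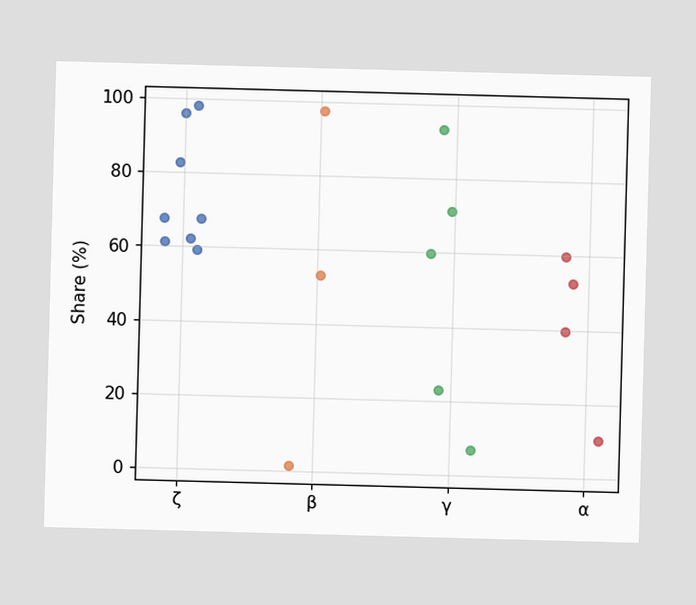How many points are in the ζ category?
Counting the markers in the ζ column gives 8.

8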